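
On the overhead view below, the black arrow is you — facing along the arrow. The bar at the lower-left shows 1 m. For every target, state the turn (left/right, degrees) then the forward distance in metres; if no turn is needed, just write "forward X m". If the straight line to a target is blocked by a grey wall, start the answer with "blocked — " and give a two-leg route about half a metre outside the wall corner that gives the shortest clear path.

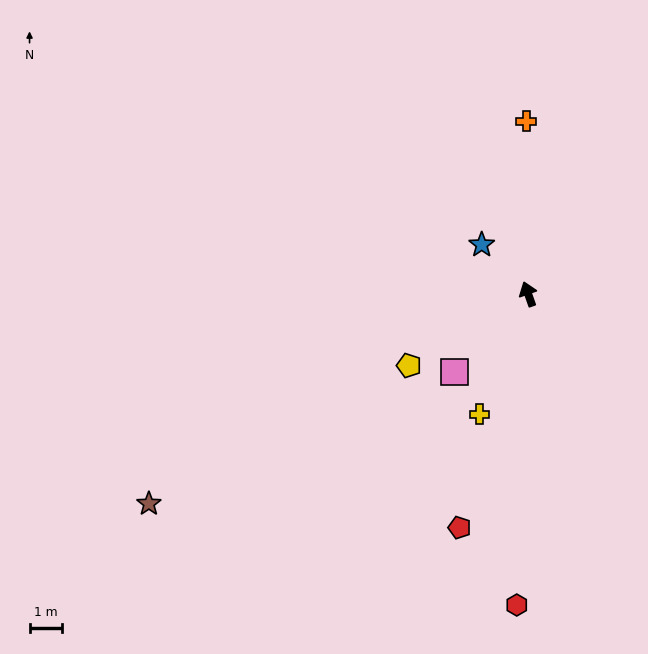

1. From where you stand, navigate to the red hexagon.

turn left 158°, forward 9.5 m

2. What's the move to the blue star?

turn left 24°, forward 2.1 m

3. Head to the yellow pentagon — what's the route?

turn left 102°, forward 4.2 m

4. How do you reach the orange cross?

turn right 19°, forward 5.3 m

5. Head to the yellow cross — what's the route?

turn left 138°, forward 3.9 m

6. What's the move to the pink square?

turn left 117°, forward 3.3 m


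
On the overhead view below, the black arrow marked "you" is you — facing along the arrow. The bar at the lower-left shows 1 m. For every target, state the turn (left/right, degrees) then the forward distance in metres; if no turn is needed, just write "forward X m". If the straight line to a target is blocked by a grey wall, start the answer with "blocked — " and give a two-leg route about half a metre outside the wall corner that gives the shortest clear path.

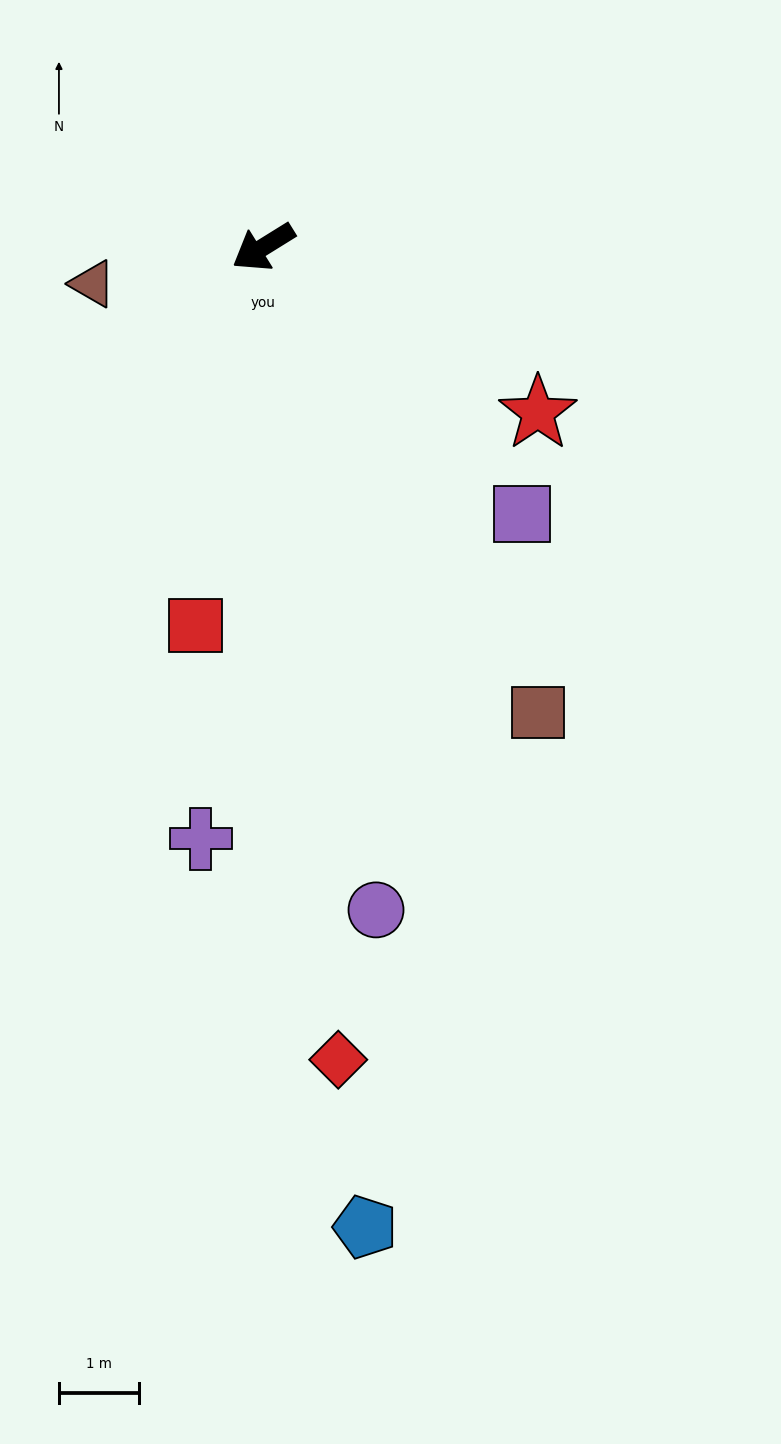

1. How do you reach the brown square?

turn left 89°, forward 6.7 m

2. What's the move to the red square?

turn left 48°, forward 4.8 m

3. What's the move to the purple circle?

turn left 68°, forward 8.4 m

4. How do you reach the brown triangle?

turn right 20°, forward 2.2 m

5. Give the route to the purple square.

turn left 102°, forward 4.6 m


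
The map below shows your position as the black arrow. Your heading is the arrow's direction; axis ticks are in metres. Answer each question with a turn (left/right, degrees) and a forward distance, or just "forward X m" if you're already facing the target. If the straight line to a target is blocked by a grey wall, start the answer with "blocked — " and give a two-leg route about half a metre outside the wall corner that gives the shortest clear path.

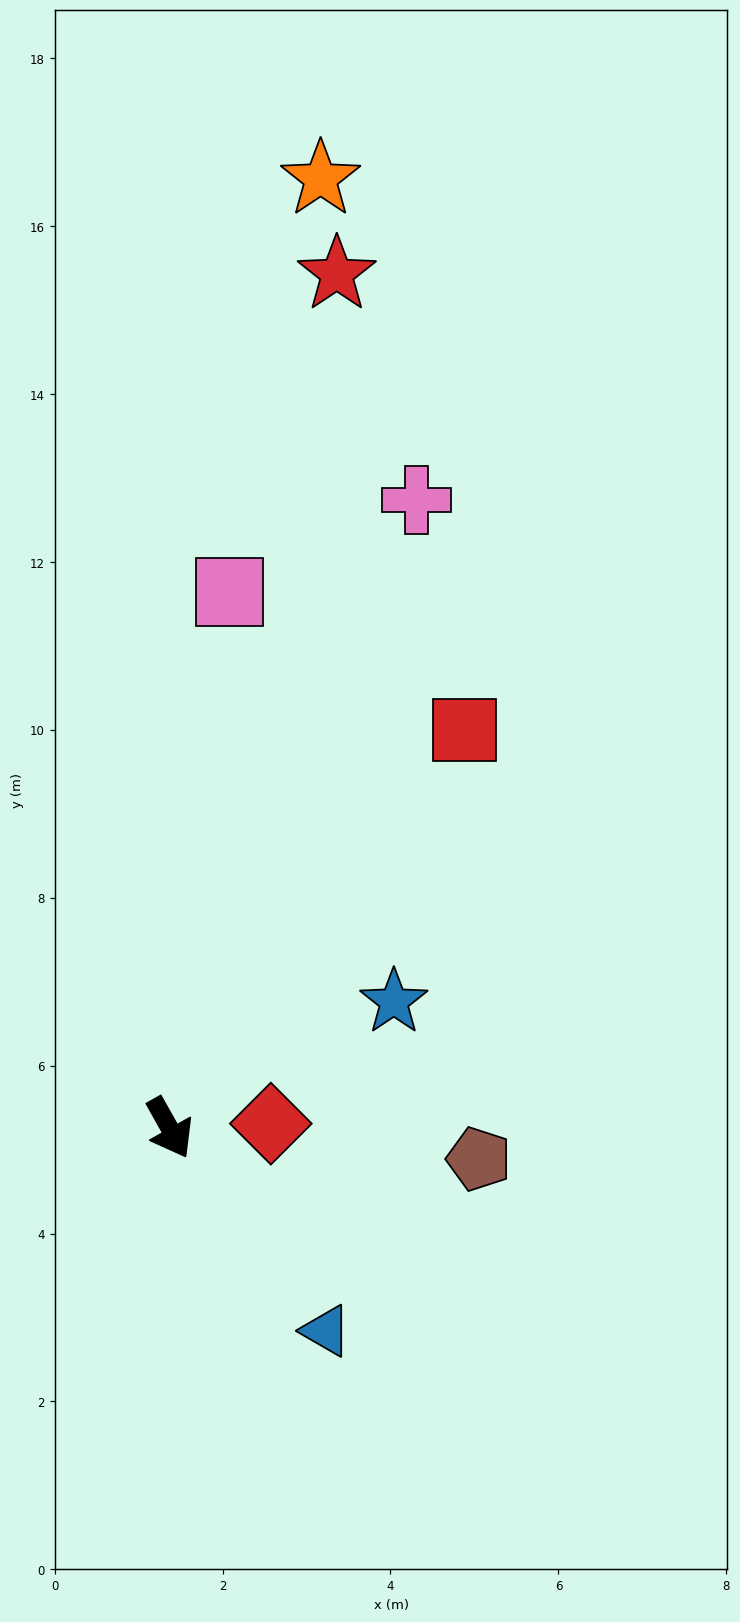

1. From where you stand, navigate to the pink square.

turn left 144°, forward 6.4 m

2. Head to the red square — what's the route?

turn left 114°, forward 5.9 m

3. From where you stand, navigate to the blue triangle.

turn left 8°, forward 3.1 m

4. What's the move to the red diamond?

turn left 63°, forward 1.2 m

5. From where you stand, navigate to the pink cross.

turn left 129°, forward 8.0 m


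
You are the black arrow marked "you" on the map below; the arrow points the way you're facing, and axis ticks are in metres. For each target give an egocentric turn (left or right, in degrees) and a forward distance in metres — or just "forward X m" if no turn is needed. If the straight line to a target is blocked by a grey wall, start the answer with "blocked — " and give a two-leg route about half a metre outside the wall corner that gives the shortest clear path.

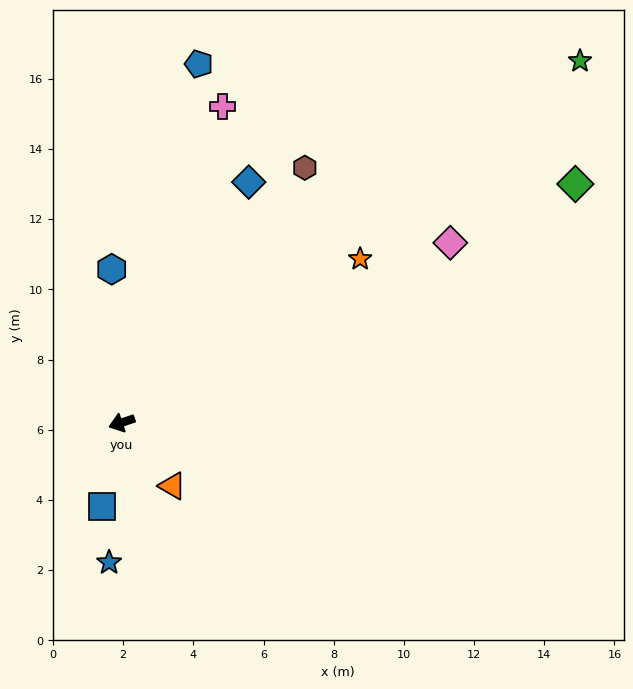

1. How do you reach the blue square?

turn left 58°, forward 2.5 m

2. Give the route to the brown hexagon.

turn right 144°, forward 8.9 m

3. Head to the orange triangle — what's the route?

turn left 110°, forward 2.3 m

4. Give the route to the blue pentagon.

turn right 121°, forward 10.5 m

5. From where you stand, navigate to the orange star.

turn right 164°, forward 8.2 m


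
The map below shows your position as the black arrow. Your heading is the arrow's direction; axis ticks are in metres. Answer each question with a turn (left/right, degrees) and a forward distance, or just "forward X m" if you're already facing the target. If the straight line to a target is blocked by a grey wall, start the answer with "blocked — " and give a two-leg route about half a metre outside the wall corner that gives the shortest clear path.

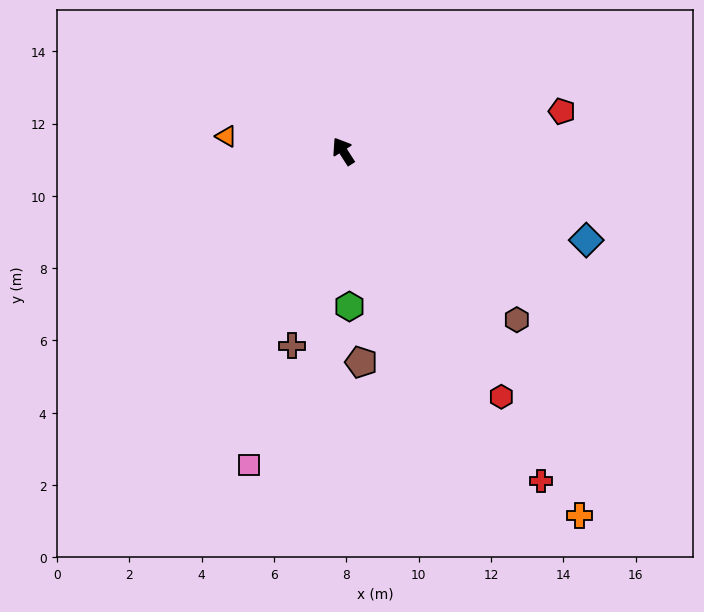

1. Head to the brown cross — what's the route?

turn left 133°, forward 5.6 m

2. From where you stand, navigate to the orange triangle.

turn left 50°, forward 3.3 m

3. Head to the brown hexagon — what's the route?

turn right 167°, forward 6.7 m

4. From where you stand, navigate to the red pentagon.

turn right 112°, forward 6.1 m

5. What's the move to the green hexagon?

turn left 150°, forward 4.3 m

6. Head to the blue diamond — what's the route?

turn right 143°, forward 7.2 m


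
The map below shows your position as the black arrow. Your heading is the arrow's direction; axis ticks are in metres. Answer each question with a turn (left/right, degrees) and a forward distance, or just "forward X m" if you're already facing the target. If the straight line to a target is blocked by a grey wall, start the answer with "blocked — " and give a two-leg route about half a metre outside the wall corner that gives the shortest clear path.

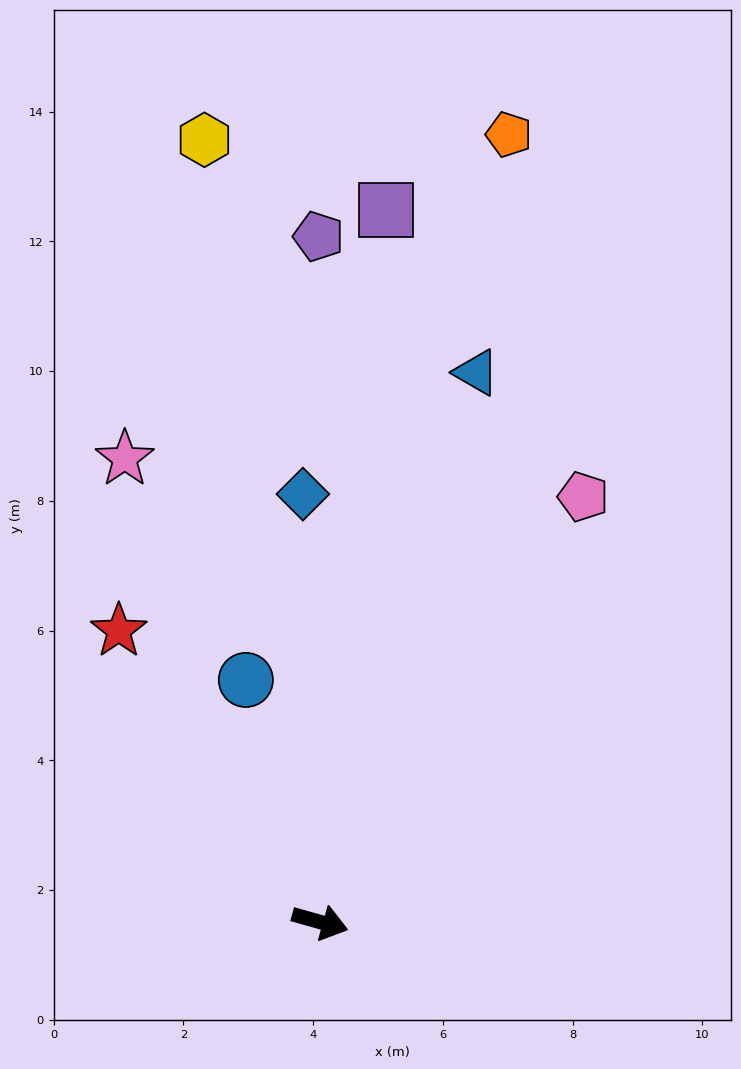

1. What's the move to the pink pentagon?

turn left 74°, forward 7.7 m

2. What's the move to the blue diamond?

turn left 108°, forward 6.6 m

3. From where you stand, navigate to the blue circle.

turn left 123°, forward 3.9 m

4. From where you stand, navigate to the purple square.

turn left 100°, forward 11.0 m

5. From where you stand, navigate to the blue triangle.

turn left 90°, forward 8.8 m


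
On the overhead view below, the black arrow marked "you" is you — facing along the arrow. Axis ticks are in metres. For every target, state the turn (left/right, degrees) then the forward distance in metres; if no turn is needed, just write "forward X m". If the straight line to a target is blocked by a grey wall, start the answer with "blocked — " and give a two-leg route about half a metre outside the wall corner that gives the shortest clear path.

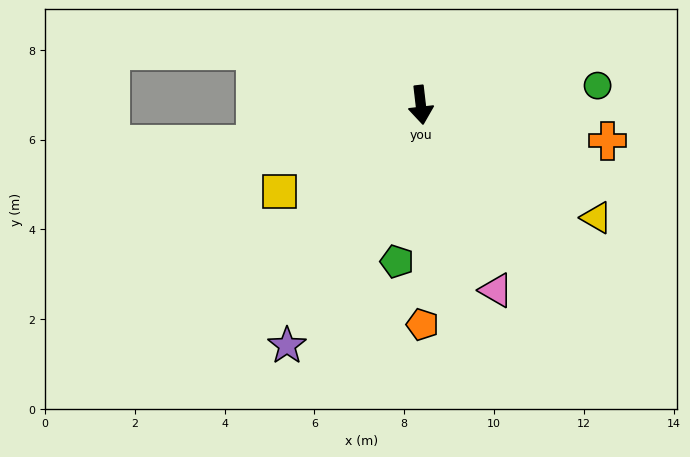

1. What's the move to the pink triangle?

turn left 15°, forward 4.5 m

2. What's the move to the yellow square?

turn right 65°, forward 3.7 m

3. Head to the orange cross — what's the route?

turn left 73°, forward 4.2 m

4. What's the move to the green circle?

turn left 90°, forward 4.0 m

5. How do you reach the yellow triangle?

turn left 51°, forward 4.6 m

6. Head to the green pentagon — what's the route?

turn right 15°, forward 3.5 m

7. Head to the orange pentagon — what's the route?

turn right 6°, forward 4.9 m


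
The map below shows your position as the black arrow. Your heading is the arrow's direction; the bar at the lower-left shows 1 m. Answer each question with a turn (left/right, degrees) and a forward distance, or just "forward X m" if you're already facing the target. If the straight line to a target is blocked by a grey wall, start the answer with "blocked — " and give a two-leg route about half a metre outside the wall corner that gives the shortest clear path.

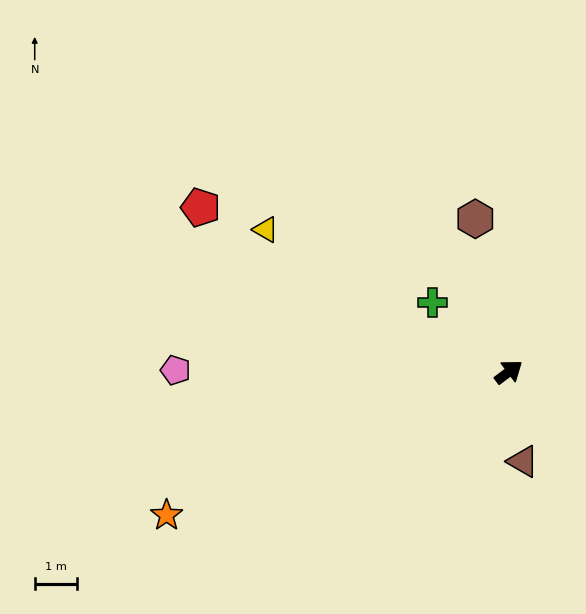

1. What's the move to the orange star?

turn left 166°, forward 8.7 m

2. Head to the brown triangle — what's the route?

turn right 118°, forward 2.1 m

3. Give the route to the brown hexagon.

turn left 65°, forward 3.7 m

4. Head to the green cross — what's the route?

turn left 101°, forward 2.4 m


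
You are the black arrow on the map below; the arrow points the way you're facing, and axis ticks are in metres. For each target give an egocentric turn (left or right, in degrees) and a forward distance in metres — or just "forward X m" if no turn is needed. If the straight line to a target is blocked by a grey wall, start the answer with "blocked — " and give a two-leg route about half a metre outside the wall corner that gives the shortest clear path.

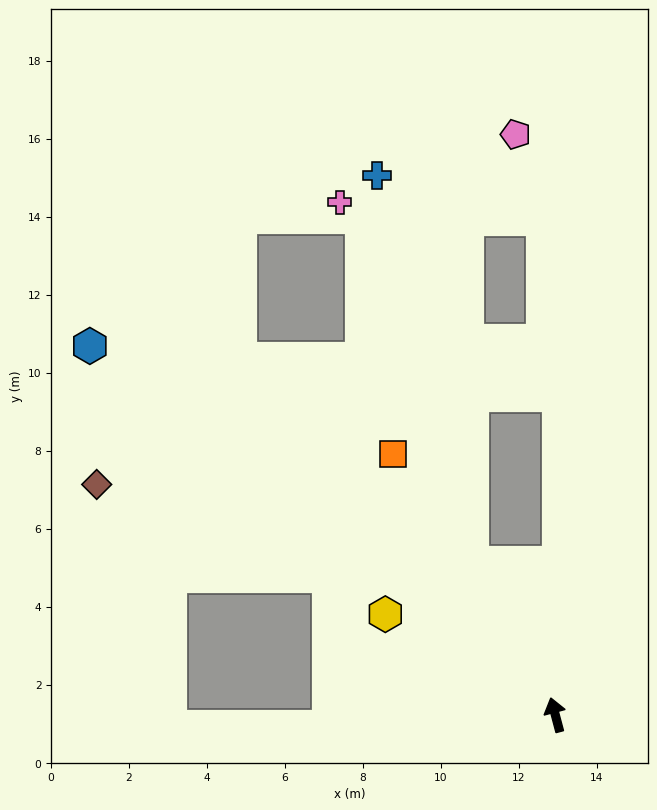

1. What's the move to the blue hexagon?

turn left 37°, forward 15.2 m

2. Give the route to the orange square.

turn left 17°, forward 7.9 m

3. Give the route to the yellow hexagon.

turn left 44°, forward 5.1 m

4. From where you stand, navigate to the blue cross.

blocked — turn left 14°, forward 4.5 m, then turn right 15°, forward 10.2 m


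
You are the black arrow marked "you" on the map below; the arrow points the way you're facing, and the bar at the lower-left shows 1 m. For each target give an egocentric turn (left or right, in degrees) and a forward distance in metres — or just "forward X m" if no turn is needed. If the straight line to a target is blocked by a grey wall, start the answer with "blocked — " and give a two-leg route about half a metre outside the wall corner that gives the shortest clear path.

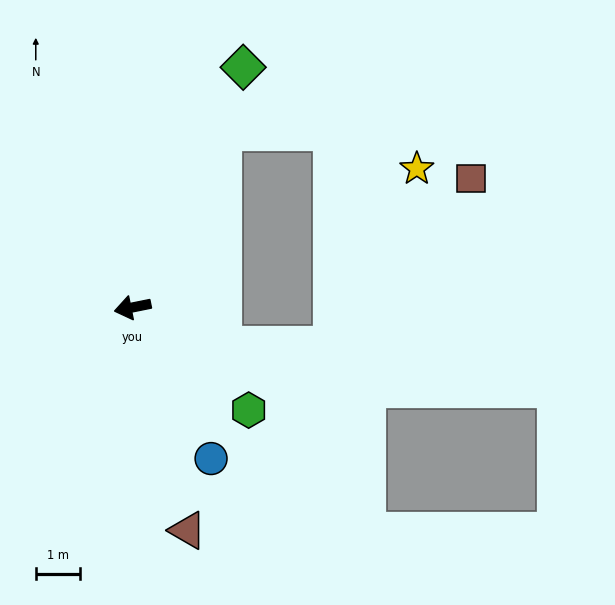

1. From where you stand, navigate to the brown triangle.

turn left 92°, forward 5.2 m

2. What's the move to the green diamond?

turn right 126°, forward 6.0 m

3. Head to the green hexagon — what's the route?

turn left 127°, forward 3.5 m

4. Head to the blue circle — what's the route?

turn left 106°, forward 3.9 m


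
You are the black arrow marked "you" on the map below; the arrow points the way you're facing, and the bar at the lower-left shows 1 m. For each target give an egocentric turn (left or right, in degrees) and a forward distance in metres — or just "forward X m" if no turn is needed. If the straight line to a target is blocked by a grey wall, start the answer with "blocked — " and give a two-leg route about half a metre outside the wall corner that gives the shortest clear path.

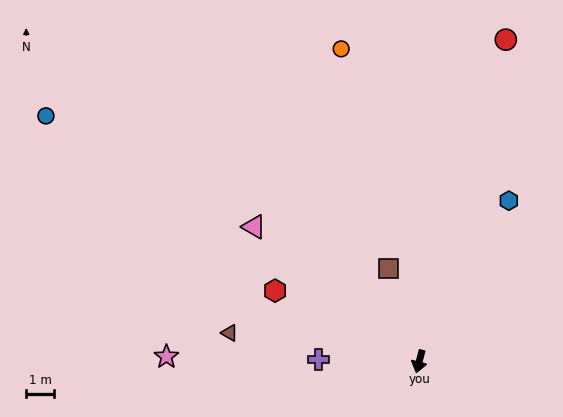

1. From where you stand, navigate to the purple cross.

turn right 77°, forward 3.6 m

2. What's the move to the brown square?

turn right 147°, forward 3.5 m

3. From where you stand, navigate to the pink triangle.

turn right 115°, forward 7.6 m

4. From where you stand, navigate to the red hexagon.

turn right 102°, forward 5.8 m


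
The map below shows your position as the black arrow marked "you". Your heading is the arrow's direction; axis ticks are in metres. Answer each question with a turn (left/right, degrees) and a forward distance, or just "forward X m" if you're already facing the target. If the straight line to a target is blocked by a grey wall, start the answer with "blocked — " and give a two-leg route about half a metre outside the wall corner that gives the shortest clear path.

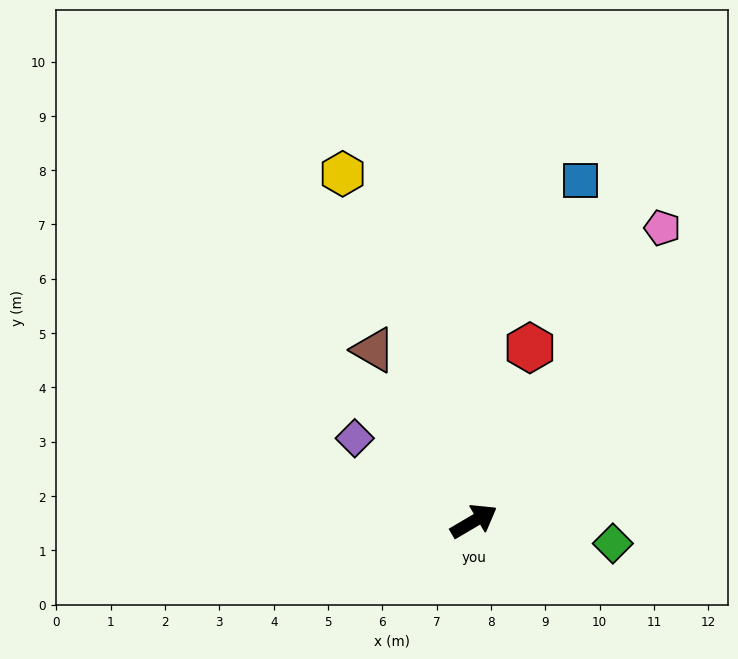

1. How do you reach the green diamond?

turn right 40°, forward 2.6 m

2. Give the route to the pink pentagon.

turn left 27°, forward 6.4 m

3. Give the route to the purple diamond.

turn left 115°, forward 2.7 m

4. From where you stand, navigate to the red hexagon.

turn left 42°, forward 3.4 m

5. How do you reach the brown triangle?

turn left 90°, forward 3.7 m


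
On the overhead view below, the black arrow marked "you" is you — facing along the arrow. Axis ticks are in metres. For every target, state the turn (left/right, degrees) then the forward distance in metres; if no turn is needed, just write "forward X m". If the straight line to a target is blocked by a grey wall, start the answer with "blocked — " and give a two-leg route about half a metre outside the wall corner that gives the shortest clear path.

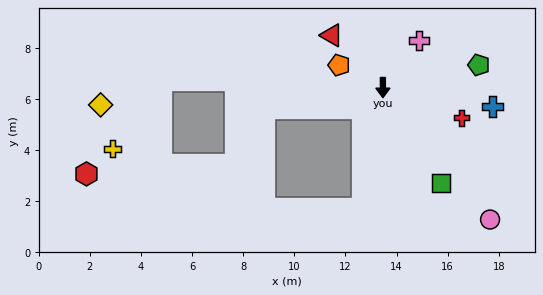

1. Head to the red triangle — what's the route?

turn right 136°, forward 2.9 m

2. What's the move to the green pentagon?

turn left 103°, forward 3.9 m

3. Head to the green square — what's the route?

turn left 31°, forward 4.4 m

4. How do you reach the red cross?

turn left 69°, forward 3.3 m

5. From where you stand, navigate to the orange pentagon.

turn right 117°, forward 1.9 m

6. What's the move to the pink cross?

turn left 142°, forward 2.3 m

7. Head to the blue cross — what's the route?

turn left 80°, forward 4.3 m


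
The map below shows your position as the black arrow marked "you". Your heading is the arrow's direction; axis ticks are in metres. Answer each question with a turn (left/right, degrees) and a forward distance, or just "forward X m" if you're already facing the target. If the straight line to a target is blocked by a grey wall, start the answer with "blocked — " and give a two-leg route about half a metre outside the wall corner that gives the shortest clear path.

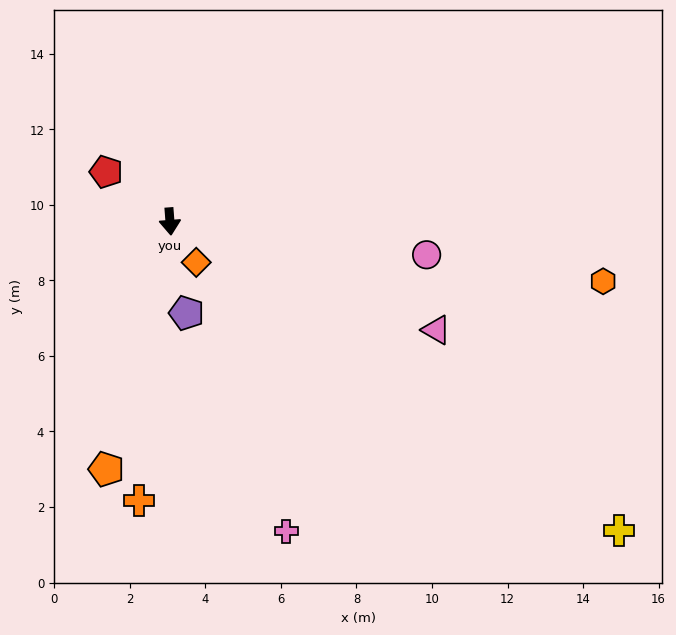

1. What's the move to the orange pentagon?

turn right 19°, forward 6.8 m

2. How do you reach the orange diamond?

turn left 28°, forward 1.3 m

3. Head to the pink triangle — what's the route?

turn left 64°, forward 7.6 m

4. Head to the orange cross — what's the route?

turn right 11°, forward 7.4 m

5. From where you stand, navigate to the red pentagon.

turn right 132°, forward 2.1 m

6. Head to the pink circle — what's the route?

turn left 78°, forward 6.9 m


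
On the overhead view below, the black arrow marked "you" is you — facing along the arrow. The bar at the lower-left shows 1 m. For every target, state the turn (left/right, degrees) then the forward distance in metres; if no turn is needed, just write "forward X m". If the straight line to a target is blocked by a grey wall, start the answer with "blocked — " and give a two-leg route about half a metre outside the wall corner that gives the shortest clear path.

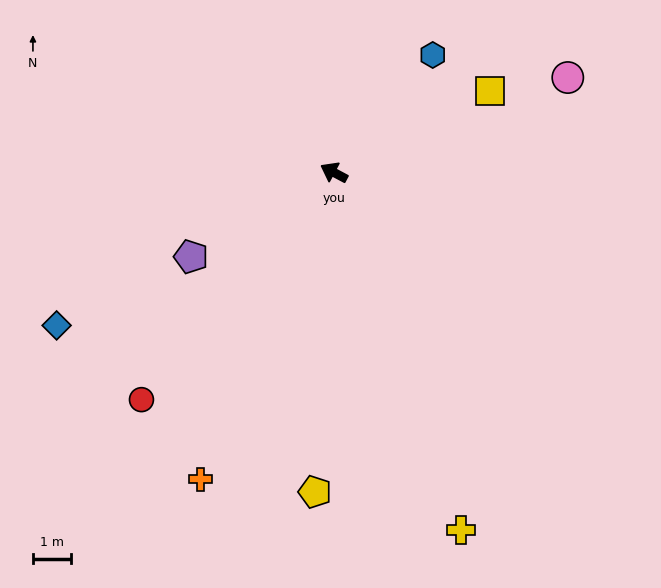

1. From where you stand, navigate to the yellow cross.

turn left 138°, forward 9.9 m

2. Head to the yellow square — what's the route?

turn right 125°, forward 4.6 m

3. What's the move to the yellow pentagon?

turn left 115°, forward 8.4 m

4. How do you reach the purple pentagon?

turn left 59°, forward 4.3 m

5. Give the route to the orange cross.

turn left 95°, forward 8.8 m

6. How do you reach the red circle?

turn left 78°, forward 7.8 m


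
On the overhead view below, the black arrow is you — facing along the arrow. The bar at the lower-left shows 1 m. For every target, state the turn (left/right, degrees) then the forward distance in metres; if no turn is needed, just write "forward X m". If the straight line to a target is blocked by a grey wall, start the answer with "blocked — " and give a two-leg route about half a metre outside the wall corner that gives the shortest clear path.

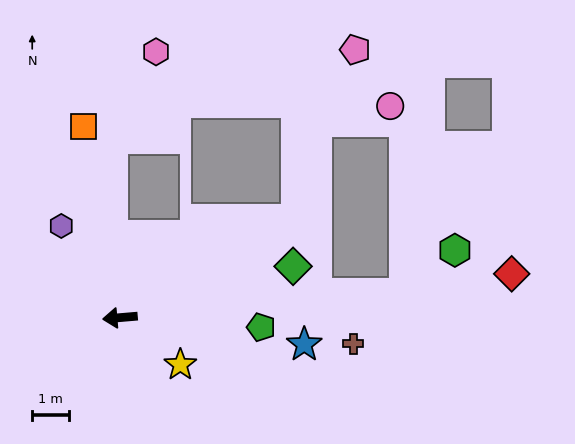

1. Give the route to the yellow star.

turn left 137°, forward 2.1 m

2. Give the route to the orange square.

turn right 84°, forward 5.3 m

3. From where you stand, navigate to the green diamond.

turn right 168°, forward 4.9 m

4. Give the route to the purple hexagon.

turn right 62°, forward 3.0 m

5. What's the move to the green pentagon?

turn left 171°, forward 3.9 m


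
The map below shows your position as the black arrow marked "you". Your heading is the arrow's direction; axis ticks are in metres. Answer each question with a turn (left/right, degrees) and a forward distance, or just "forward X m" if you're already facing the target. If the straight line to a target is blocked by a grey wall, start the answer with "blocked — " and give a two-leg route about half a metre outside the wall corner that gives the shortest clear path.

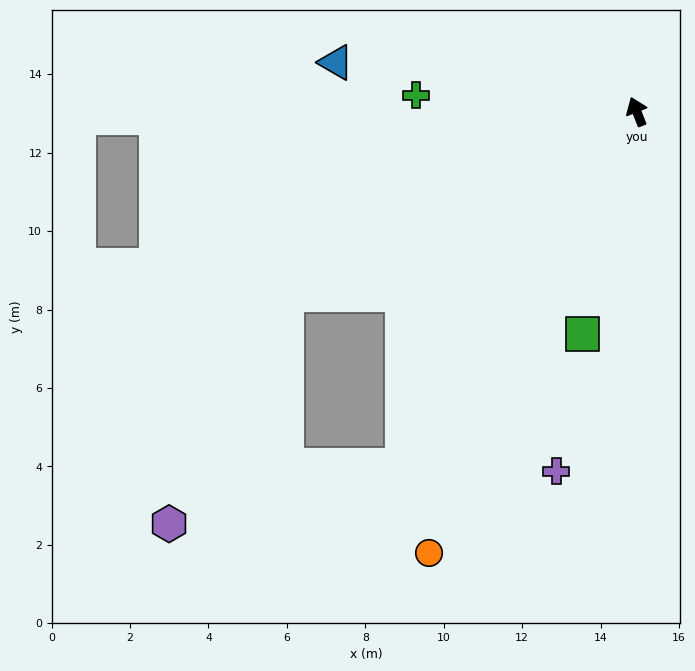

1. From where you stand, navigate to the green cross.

turn left 64°, forward 5.6 m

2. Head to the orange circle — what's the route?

turn left 133°, forward 12.4 m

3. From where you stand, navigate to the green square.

turn left 145°, forward 5.8 m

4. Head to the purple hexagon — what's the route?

blocked — turn left 96°, forward 10.1 m, then turn left 35°, forward 6.6 m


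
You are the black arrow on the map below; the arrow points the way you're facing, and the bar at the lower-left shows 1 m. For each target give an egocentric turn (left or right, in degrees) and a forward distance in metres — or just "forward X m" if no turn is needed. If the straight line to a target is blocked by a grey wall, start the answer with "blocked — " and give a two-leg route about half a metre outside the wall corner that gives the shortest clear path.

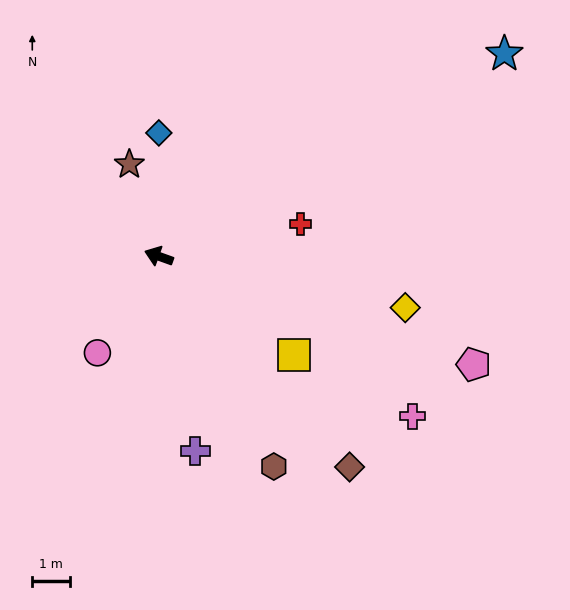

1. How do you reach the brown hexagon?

turn left 138°, forward 6.4 m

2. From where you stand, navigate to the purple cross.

turn left 120°, forward 5.3 m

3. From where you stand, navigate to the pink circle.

turn left 77°, forward 3.1 m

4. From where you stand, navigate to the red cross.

turn right 147°, forward 3.9 m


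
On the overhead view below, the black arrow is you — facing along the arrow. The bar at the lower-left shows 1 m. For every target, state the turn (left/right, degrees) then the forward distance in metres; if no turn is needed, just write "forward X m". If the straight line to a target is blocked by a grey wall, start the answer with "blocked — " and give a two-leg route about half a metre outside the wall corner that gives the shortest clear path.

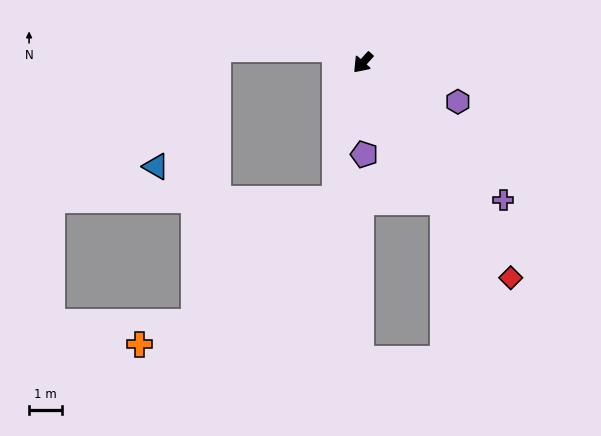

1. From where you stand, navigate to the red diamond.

turn left 77°, forward 8.0 m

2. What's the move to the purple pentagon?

turn left 43°, forward 2.8 m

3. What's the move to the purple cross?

turn left 88°, forward 6.0 m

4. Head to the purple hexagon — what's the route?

turn left 110°, forward 3.1 m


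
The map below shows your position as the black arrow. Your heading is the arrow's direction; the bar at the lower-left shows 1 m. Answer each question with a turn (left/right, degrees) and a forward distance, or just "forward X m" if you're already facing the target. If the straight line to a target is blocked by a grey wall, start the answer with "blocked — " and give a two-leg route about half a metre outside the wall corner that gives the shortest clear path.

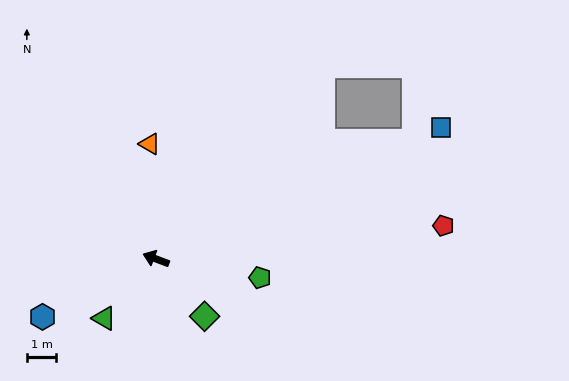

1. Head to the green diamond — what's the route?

turn left 151°, forward 2.5 m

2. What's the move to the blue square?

turn right 135°, forward 10.6 m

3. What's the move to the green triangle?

turn left 70°, forward 2.7 m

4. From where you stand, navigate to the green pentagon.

turn right 169°, forward 3.6 m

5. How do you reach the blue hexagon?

turn left 48°, forward 4.3 m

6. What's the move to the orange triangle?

turn right 66°, forward 3.9 m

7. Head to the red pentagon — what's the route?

turn right 153°, forward 9.8 m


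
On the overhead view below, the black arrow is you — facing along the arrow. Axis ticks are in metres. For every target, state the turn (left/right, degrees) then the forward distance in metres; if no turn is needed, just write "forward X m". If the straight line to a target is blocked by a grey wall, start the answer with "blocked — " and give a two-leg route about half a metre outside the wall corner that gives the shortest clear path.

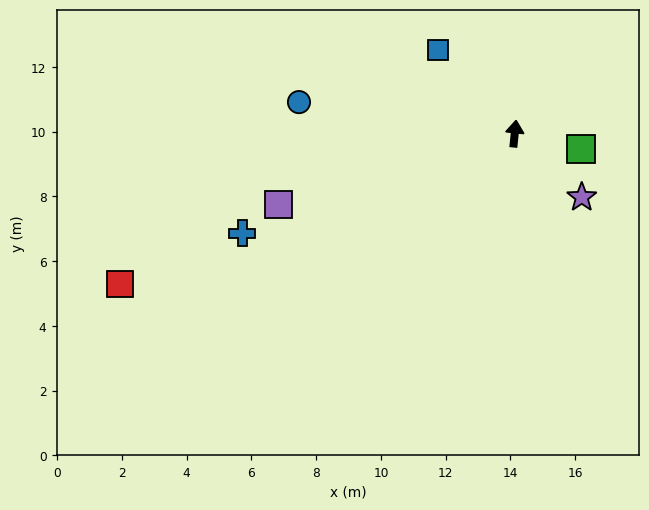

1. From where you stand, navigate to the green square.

turn right 97°, forward 2.1 m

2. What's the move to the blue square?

turn left 48°, forward 3.5 m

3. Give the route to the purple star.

turn right 128°, forward 2.9 m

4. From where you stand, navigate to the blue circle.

turn left 88°, forward 6.7 m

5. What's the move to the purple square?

turn left 112°, forward 7.6 m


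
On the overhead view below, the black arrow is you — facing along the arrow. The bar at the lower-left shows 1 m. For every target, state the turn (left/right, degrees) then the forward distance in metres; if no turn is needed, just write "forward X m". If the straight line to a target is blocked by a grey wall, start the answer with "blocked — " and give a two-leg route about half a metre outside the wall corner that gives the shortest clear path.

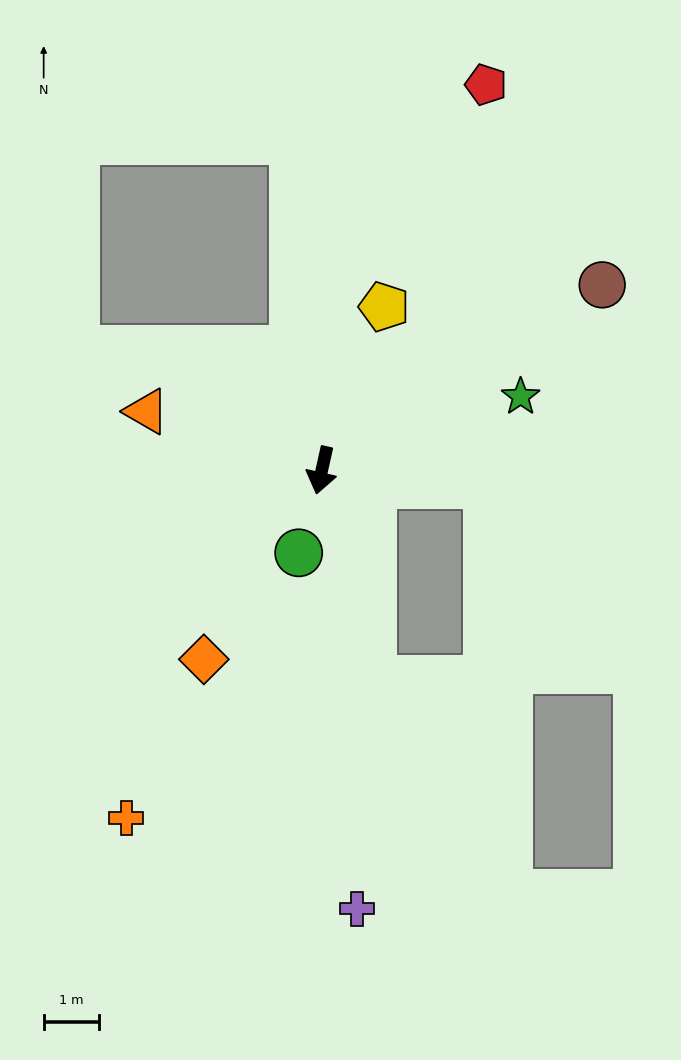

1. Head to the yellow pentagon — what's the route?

turn left 172°, forward 3.1 m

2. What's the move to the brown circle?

turn left 136°, forward 6.0 m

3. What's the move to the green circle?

turn right 3°, forward 1.5 m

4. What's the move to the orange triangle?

turn right 96°, forward 3.3 m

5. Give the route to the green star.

turn left 123°, forward 3.8 m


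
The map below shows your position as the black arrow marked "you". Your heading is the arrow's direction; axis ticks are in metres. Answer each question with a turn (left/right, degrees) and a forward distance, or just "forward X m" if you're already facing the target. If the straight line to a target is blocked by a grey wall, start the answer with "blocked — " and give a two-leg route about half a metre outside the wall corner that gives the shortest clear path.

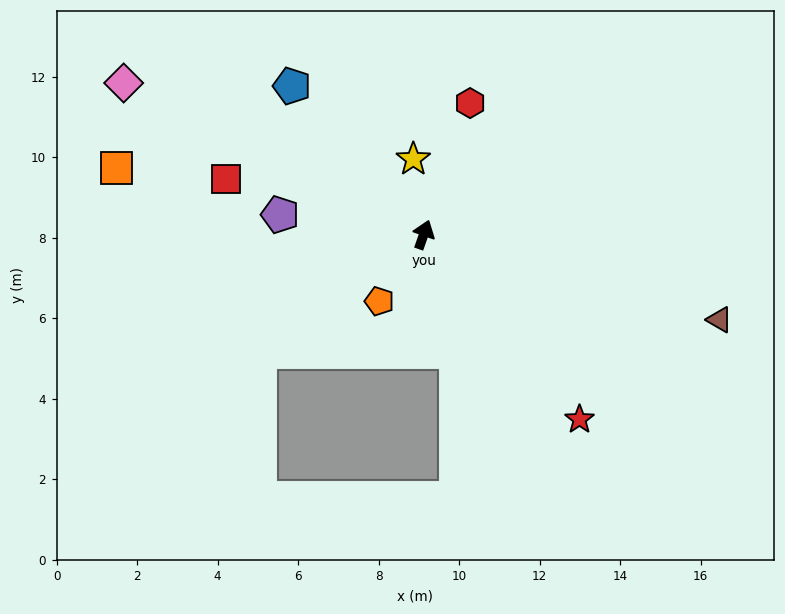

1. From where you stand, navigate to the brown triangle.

turn right 87°, forward 7.6 m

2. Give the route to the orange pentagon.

turn left 166°, forward 2.0 m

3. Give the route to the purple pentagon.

turn left 101°, forward 3.6 m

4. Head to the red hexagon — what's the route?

forward 3.5 m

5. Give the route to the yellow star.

turn left 27°, forward 1.9 m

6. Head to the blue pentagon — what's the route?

turn left 61°, forward 4.9 m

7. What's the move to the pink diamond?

turn left 83°, forward 8.3 m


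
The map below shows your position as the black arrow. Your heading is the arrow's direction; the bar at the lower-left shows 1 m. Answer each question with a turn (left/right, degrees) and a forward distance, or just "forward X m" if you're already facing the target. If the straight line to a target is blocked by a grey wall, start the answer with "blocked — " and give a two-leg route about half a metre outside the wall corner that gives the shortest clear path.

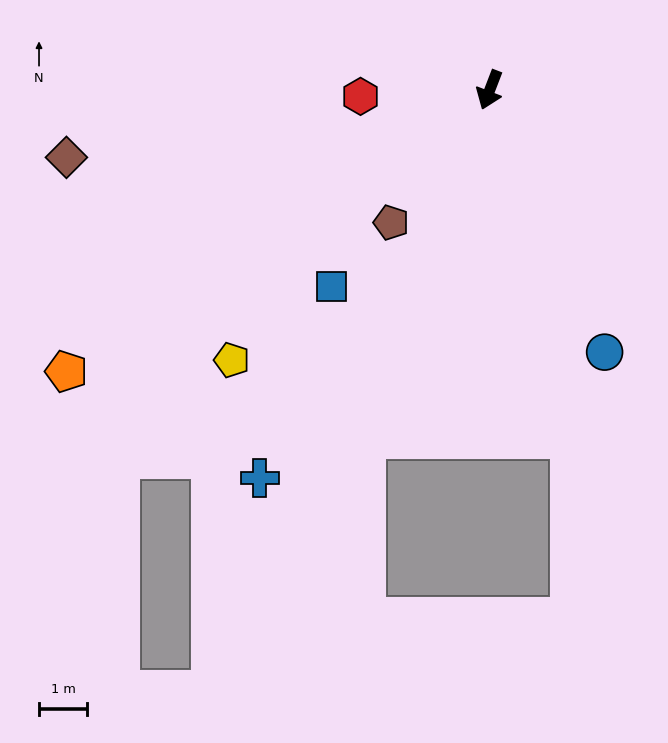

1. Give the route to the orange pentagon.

turn right 35°, forward 10.6 m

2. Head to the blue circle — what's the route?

turn left 45°, forward 6.0 m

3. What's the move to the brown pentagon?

turn right 16°, forward 3.5 m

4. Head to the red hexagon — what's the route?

turn right 66°, forward 2.7 m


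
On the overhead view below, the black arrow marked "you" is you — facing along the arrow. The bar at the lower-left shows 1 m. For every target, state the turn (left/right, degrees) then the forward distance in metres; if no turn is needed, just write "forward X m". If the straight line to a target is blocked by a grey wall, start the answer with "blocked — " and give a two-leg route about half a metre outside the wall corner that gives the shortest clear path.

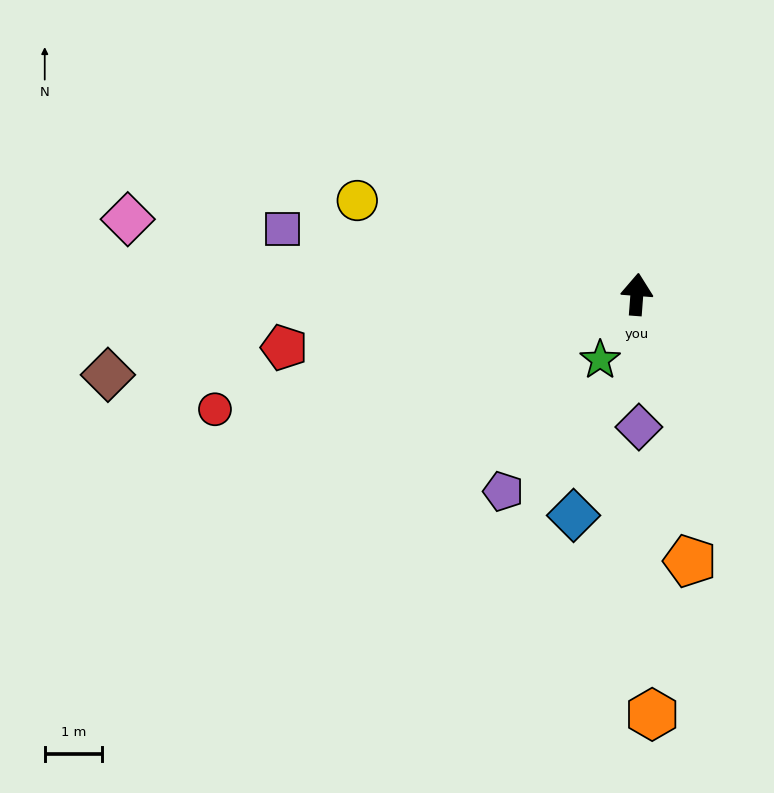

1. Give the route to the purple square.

turn left 84°, forward 6.3 m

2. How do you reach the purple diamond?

turn right 175°, forward 2.3 m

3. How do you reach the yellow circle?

turn left 76°, forward 5.2 m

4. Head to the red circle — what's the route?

turn left 110°, forward 7.7 m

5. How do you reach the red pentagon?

turn left 103°, forward 6.3 m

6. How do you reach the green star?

turn left 155°, forward 1.3 m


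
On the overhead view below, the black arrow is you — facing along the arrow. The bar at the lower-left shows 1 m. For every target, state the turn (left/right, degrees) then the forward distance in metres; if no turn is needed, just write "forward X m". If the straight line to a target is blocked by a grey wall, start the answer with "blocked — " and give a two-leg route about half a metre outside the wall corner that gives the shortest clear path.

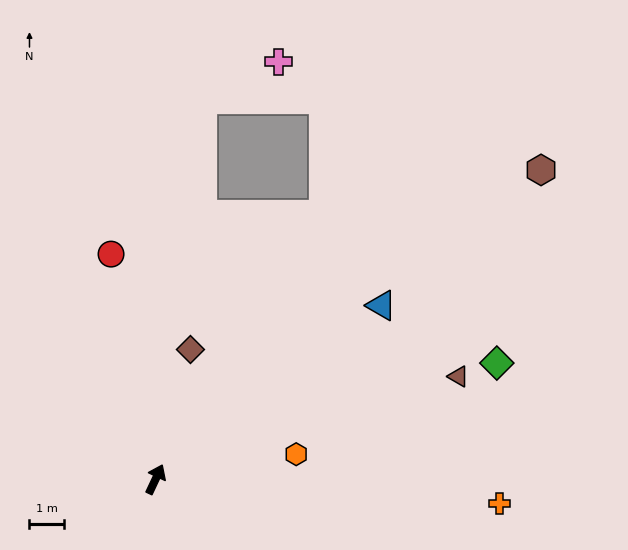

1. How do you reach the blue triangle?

turn right 27°, forward 8.4 m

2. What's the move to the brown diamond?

turn left 10°, forward 3.9 m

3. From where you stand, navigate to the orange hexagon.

turn right 55°, forward 4.2 m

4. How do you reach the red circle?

turn left 36°, forward 6.7 m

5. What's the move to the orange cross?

turn right 69°, forward 10.1 m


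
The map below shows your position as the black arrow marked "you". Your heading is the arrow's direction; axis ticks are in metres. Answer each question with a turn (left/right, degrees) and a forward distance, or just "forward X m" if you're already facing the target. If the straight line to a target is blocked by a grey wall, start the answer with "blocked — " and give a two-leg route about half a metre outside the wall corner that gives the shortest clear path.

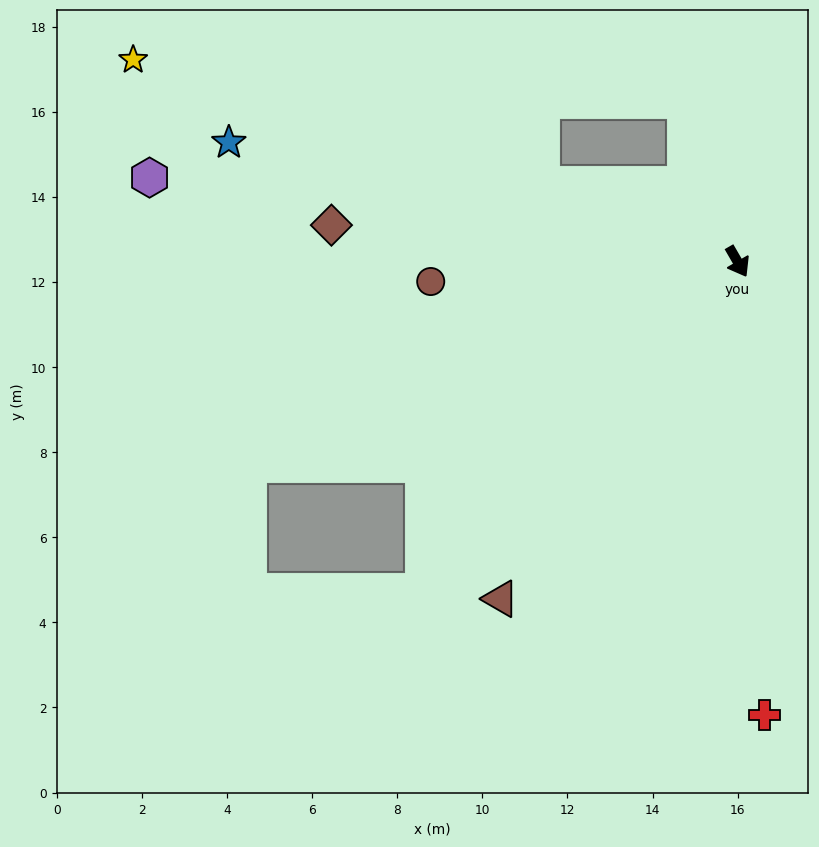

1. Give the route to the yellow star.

turn right 139°, forward 15.0 m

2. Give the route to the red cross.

turn right 27°, forward 10.7 m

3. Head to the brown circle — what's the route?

turn right 116°, forward 7.2 m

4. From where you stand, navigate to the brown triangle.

turn right 65°, forward 9.7 m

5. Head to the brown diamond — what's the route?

turn right 125°, forward 9.6 m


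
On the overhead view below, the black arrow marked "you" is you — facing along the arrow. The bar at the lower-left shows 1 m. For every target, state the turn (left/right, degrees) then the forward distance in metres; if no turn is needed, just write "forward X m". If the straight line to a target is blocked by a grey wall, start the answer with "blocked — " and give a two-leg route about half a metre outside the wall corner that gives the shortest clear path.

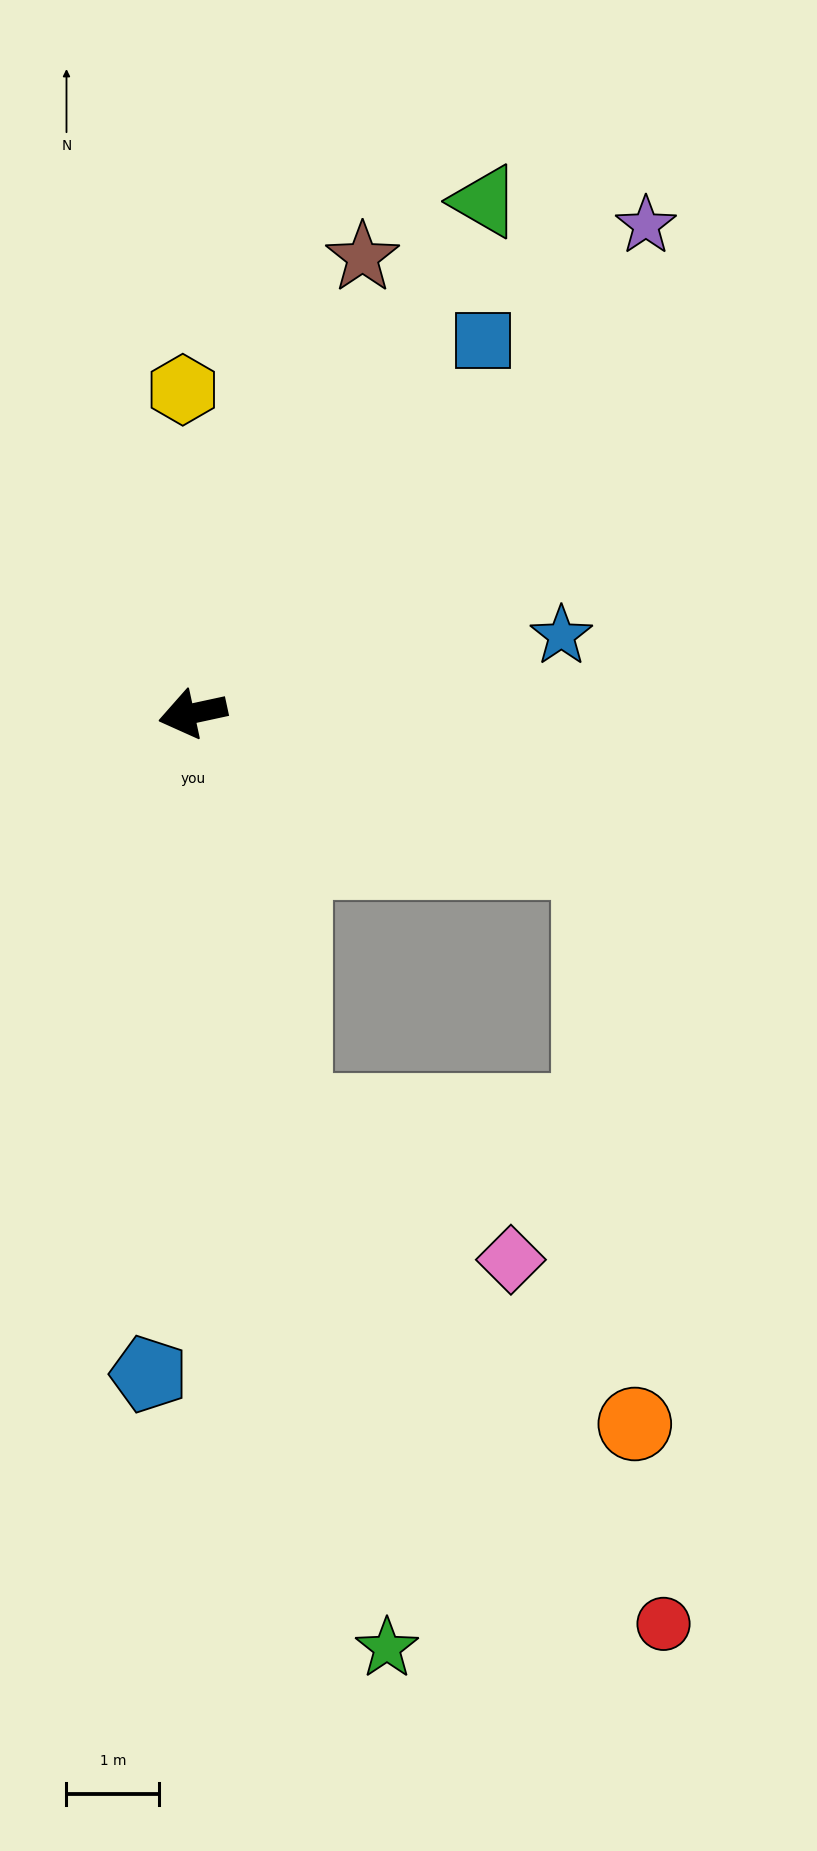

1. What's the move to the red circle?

blocked — turn left 92°, forward 4.5 m, then turn left 22°, forward 6.8 m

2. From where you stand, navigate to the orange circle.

blocked — turn left 148°, forward 4.6 m, then turn right 66°, forward 6.1 m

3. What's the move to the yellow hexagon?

turn right 100°, forward 3.5 m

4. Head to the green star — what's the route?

turn left 90°, forward 10.3 m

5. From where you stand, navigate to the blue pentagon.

turn left 74°, forward 7.2 m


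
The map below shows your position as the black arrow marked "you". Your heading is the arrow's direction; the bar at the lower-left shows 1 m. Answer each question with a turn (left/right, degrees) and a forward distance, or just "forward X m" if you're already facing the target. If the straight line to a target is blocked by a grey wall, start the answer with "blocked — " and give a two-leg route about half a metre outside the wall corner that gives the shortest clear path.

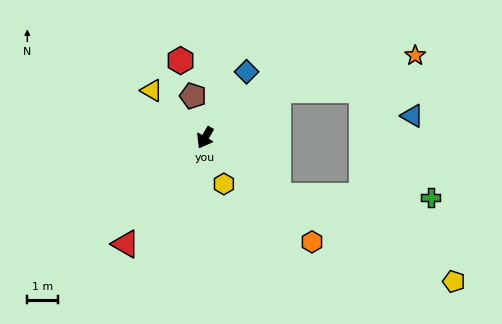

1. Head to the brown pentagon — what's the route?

turn right 134°, forward 1.4 m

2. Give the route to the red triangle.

turn right 7°, forward 4.3 m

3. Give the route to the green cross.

blocked — turn left 81°, forward 3.0 m, then turn left 38°, forward 5.0 m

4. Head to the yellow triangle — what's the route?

turn right 102°, forward 2.3 m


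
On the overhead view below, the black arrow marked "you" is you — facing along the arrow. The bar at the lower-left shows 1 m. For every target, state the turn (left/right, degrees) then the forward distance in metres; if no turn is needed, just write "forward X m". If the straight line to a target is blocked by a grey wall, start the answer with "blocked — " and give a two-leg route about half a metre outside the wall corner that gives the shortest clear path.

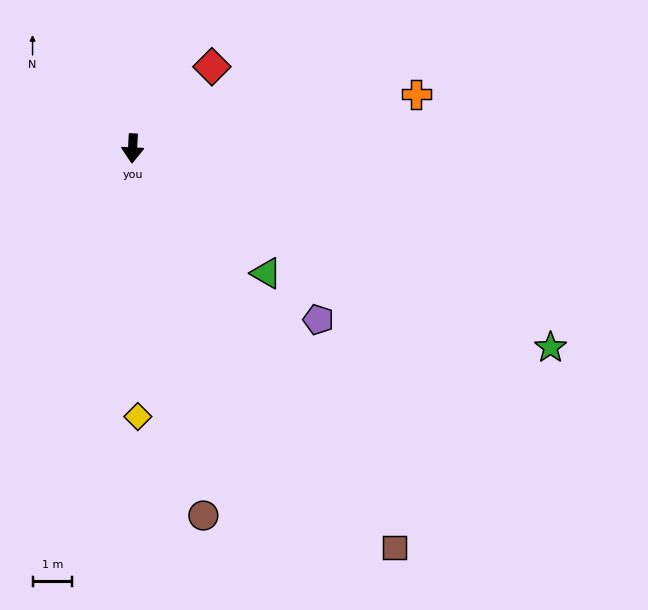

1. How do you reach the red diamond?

turn left 139°, forward 2.9 m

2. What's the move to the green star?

turn left 67°, forward 11.7 m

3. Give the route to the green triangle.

turn left 50°, forward 4.6 m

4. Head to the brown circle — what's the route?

turn left 14°, forward 9.5 m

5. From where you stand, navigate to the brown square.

turn left 36°, forward 12.1 m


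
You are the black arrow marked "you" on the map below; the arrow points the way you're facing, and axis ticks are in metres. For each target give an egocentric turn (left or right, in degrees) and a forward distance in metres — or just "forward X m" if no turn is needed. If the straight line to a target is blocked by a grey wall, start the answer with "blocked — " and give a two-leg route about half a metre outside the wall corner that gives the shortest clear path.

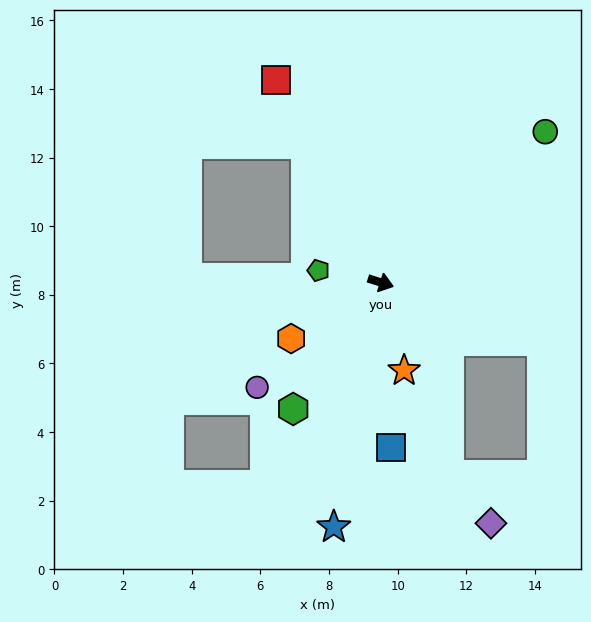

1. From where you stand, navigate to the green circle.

turn left 60°, forward 6.5 m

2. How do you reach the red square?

turn left 135°, forward 6.6 m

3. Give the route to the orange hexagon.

turn right 130°, forward 3.1 m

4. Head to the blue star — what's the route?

turn right 83°, forward 7.3 m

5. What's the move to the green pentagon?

turn right 173°, forward 1.9 m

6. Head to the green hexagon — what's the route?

turn right 107°, forward 4.5 m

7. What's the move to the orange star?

turn right 57°, forward 2.7 m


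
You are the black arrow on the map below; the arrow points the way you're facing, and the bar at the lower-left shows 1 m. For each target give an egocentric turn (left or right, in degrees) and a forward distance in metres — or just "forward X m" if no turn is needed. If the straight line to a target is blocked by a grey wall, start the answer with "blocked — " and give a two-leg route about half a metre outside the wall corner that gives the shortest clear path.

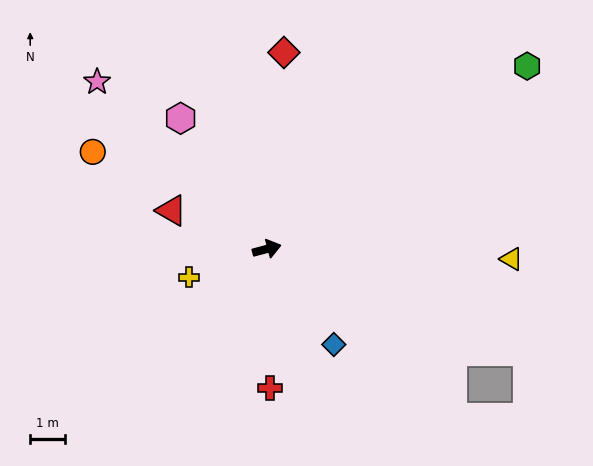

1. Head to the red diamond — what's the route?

turn left 70°, forward 5.7 m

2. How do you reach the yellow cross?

turn right 175°, forward 2.4 m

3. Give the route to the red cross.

turn right 104°, forward 4.0 m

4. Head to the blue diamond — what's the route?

turn right 70°, forward 3.4 m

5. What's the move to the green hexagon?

turn left 20°, forward 9.2 m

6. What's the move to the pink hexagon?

turn left 109°, forward 4.5 m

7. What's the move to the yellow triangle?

turn right 17°, forward 7.1 m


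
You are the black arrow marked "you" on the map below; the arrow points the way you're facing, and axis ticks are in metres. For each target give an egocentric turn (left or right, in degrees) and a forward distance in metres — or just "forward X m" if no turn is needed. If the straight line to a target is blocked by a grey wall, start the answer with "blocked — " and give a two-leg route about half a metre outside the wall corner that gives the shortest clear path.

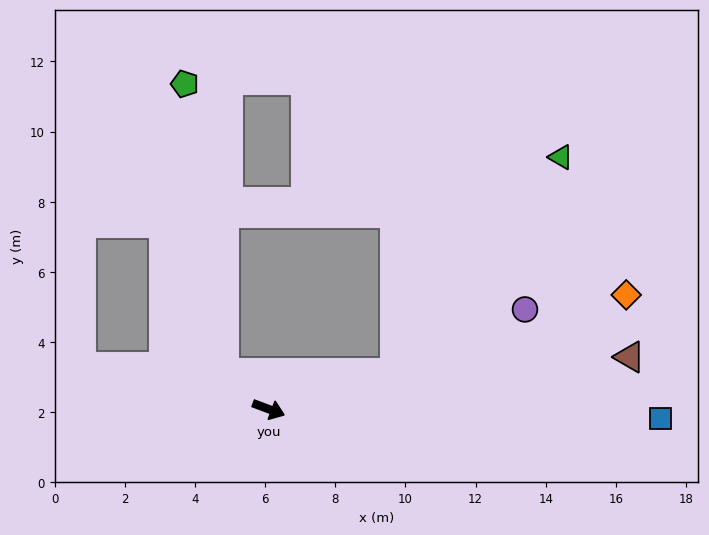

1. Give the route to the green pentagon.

blocked — turn left 162°, forward 1.6 m, then turn right 44°, forward 8.3 m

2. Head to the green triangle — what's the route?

blocked — turn left 37°, forward 3.7 m, then turn left 36°, forward 7.8 m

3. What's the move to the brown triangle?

turn left 29°, forward 10.4 m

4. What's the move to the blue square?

turn left 19°, forward 11.2 m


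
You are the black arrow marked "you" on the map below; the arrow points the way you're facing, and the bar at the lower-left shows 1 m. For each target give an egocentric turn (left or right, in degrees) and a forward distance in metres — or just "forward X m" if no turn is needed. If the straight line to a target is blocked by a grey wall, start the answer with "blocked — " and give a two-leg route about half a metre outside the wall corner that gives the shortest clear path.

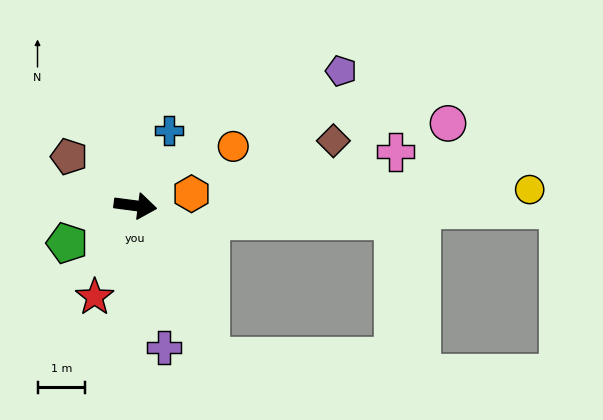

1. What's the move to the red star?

turn right 107°, forward 2.1 m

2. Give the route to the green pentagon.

turn right 144°, forward 1.6 m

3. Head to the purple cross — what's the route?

turn right 71°, forward 3.0 m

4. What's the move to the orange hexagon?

turn left 19°, forward 1.2 m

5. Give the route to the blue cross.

turn left 74°, forward 1.7 m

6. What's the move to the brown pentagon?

turn left 151°, forward 1.7 m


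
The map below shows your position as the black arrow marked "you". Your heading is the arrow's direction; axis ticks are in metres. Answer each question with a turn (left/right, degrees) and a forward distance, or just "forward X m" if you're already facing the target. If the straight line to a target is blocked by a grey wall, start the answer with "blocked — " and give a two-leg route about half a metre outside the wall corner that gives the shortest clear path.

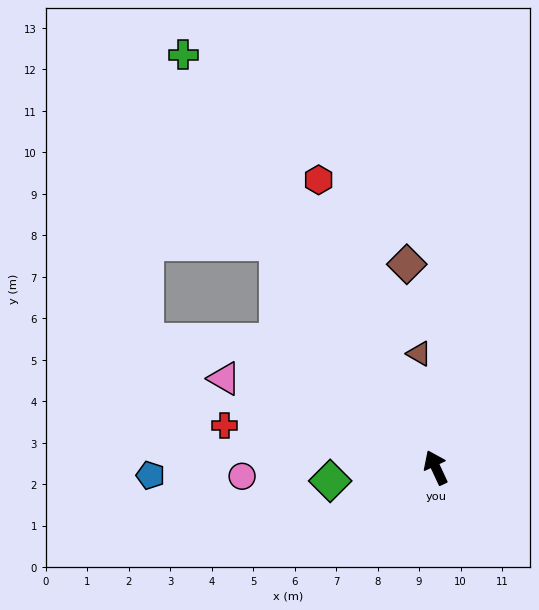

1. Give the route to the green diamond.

turn left 72°, forward 2.6 m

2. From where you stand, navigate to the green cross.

turn left 6°, forward 11.7 m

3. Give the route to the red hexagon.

turn right 3°, forward 7.5 m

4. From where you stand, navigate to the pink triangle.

turn left 42°, forward 5.5 m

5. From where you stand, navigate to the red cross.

turn left 54°, forward 5.2 m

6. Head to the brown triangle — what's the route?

turn right 17°, forward 2.8 m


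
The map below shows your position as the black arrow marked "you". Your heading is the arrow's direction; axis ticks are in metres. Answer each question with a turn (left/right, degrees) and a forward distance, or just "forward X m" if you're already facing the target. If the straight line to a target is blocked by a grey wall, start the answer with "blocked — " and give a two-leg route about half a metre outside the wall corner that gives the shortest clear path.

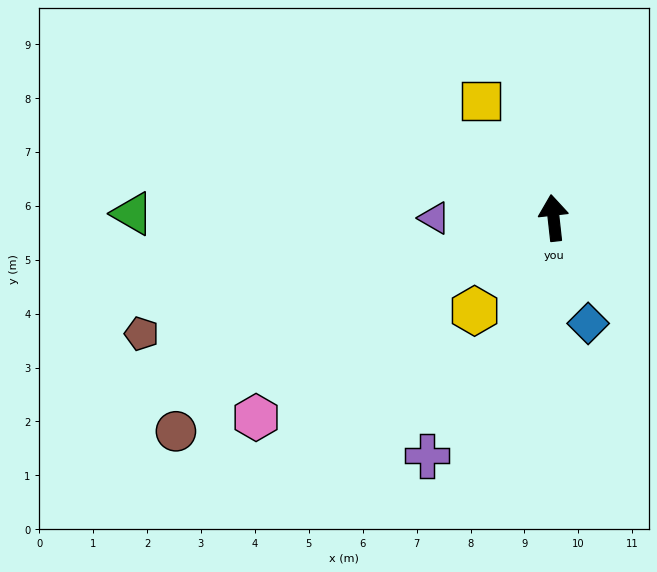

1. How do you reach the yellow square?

turn left 26°, forward 2.5 m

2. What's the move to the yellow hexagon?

turn left 133°, forward 2.3 m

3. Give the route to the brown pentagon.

turn left 99°, forward 7.9 m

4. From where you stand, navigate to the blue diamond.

turn right 168°, forward 2.1 m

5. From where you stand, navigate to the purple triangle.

turn left 84°, forward 2.2 m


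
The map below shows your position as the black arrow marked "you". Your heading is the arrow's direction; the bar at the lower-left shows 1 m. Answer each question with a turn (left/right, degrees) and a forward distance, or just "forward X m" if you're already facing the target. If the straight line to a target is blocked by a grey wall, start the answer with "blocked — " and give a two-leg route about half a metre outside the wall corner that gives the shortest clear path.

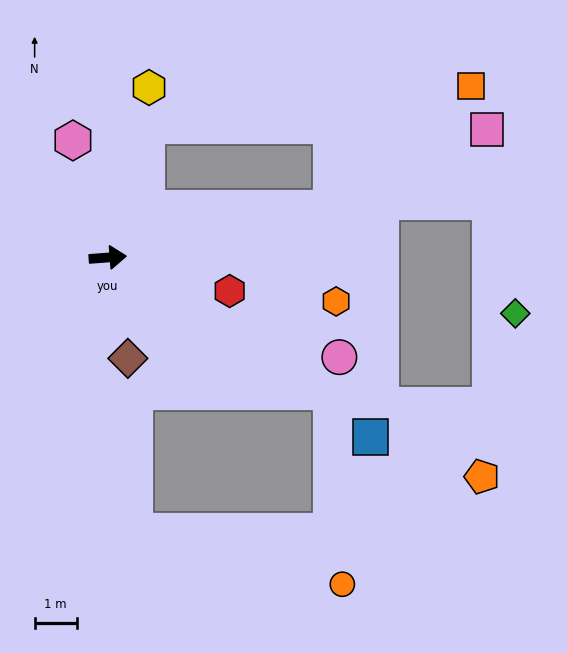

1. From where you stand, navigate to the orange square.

blocked — turn left 8°, forward 5.4 m, then turn left 29°, forward 4.4 m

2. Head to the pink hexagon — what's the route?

turn left 102°, forward 2.9 m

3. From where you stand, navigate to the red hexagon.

turn right 20°, forward 3.0 m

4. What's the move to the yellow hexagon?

turn left 72°, forward 4.1 m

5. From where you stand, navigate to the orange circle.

blocked — turn right 35°, forward 6.2 m, then turn right 56°, forward 4.6 m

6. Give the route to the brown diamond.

turn right 83°, forward 2.4 m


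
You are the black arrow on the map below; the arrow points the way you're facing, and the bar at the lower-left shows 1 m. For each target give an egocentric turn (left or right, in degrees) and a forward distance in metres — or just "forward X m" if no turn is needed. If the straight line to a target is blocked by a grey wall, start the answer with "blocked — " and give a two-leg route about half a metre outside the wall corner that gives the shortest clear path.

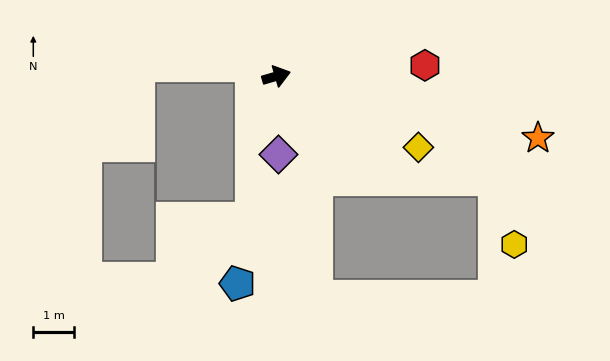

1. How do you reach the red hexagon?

turn right 12°, forward 3.7 m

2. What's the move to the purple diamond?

turn right 105°, forward 1.9 m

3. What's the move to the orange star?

turn right 30°, forward 6.7 m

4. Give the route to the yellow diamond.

turn right 43°, forward 3.9 m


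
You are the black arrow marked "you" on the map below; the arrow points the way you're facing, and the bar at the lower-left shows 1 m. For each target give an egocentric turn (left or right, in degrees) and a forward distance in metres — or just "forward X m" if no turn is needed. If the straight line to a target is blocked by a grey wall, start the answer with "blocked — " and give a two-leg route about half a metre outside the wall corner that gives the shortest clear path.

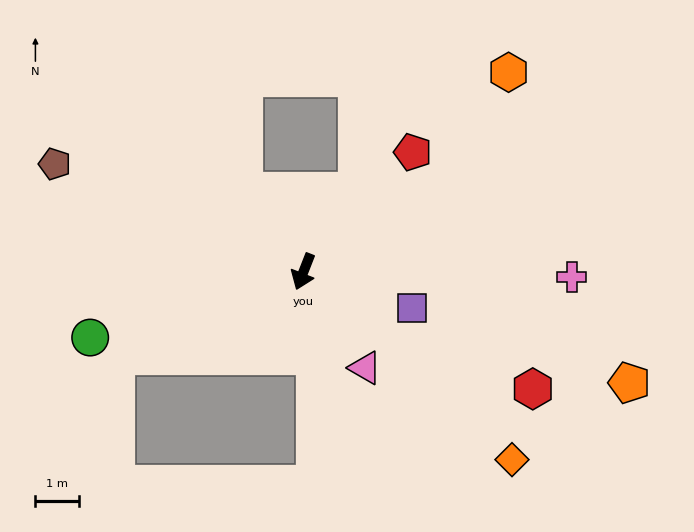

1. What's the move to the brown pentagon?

turn right 92°, forward 6.2 m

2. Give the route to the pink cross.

turn left 110°, forward 6.1 m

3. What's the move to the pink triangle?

turn left 54°, forward 2.6 m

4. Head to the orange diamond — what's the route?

turn left 69°, forward 6.4 m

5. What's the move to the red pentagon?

turn left 159°, forward 3.7 m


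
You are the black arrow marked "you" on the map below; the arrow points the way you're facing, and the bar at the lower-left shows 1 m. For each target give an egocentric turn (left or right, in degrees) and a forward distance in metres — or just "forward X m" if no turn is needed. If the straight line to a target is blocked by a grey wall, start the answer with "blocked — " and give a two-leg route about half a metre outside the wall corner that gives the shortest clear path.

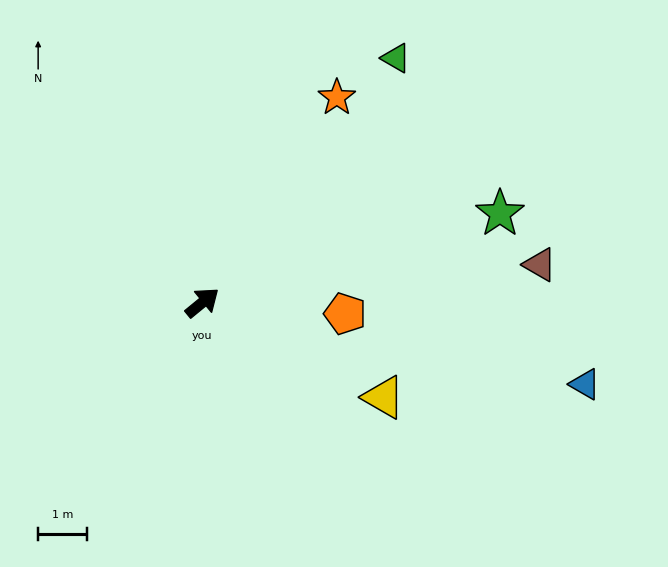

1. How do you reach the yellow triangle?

turn right 67°, forward 4.2 m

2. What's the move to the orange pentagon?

turn right 44°, forward 2.9 m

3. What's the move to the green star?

turn right 23°, forward 6.4 m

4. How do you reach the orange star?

turn left 17°, forward 5.0 m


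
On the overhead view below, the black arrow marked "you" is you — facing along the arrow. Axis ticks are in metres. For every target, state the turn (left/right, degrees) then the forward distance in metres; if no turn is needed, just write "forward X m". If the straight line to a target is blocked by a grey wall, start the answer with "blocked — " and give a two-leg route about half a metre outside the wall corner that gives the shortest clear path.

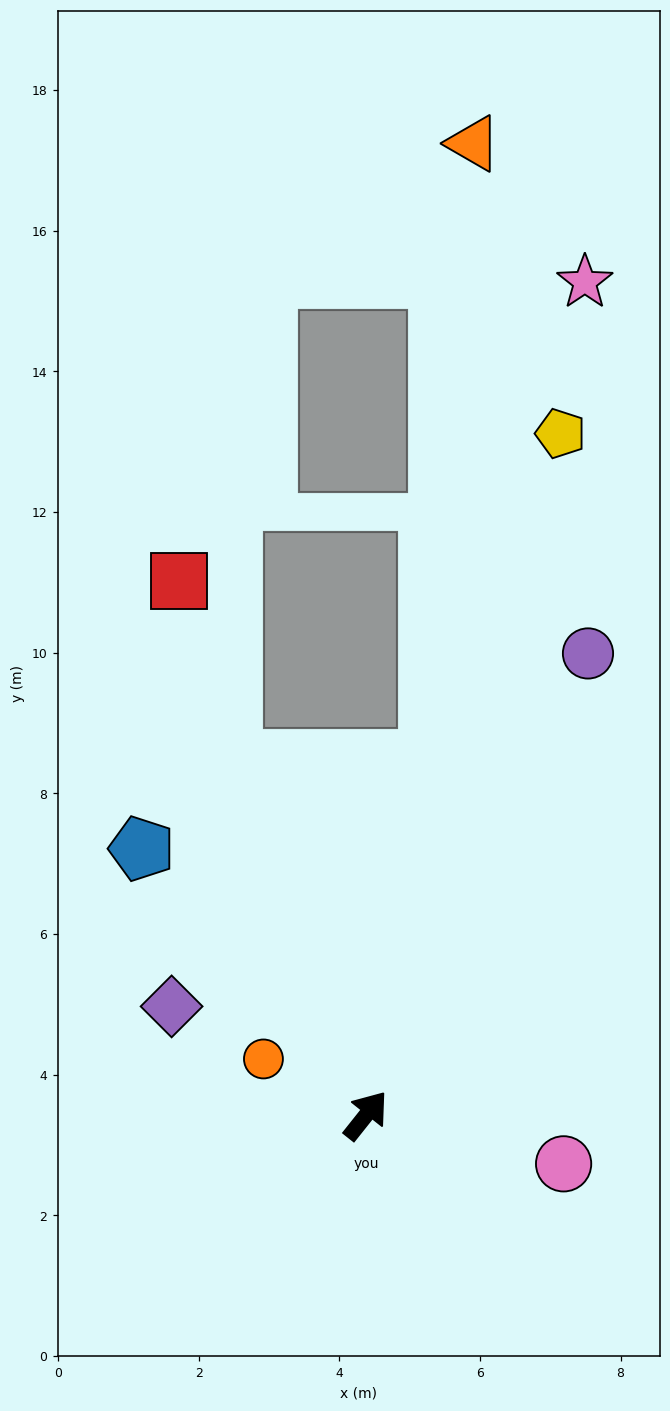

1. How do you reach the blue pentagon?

turn left 79°, forward 5.0 m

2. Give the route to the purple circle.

turn left 13°, forward 7.3 m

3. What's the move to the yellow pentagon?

turn left 23°, forward 10.1 m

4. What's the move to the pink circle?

turn right 65°, forward 2.9 m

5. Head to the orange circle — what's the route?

turn left 100°, forward 1.7 m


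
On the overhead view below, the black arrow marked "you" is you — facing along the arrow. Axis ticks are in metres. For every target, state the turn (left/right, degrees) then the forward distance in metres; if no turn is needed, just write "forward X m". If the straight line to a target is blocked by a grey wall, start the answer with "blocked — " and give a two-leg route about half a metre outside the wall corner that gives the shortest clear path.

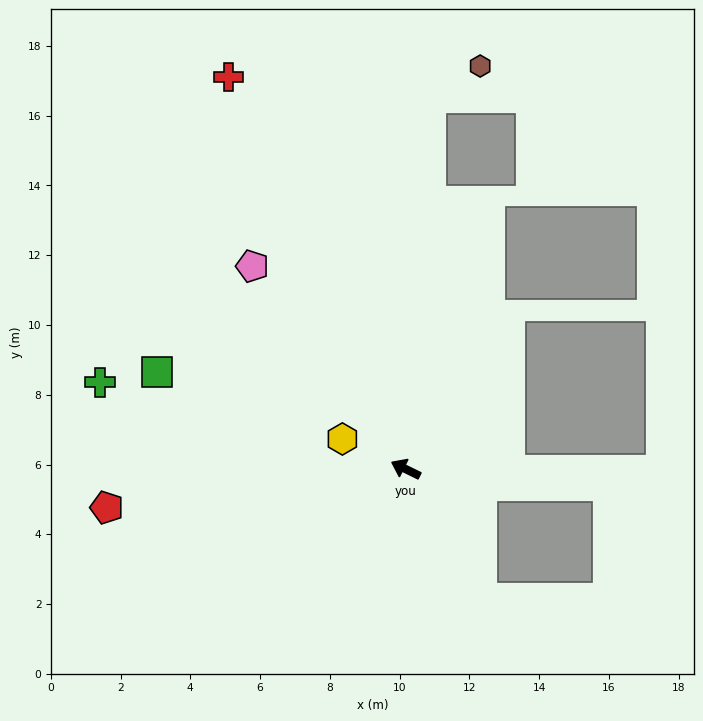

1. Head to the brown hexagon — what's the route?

blocked — turn right 68°, forward 10.7 m, then turn right 53°, forward 1.7 m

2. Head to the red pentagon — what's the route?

turn left 33°, forward 8.6 m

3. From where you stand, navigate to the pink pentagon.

turn right 27°, forward 7.3 m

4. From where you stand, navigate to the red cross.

turn right 40°, forward 12.3 m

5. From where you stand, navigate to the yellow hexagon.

forward 2.0 m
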